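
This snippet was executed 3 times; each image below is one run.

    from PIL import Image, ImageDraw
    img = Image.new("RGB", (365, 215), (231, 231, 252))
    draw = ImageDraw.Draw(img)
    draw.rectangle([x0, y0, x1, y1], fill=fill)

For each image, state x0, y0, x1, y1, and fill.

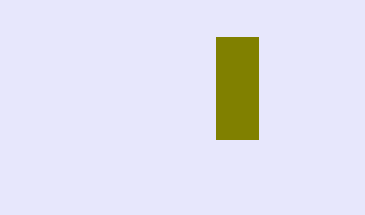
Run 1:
x0 = 216
y0 = 37
x1 = 258
y1 = 139
fill = 'olive'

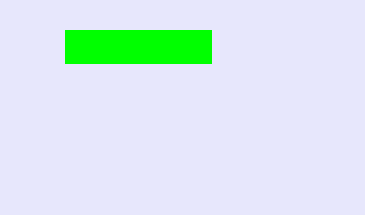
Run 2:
x0 = 65, y0 = 30, x1 = 211, y1 = 63, fill = 'lime'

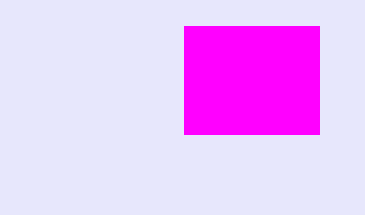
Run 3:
x0 = 184; y0 = 26; x1 = 319; y1 = 134; fill = 'magenta'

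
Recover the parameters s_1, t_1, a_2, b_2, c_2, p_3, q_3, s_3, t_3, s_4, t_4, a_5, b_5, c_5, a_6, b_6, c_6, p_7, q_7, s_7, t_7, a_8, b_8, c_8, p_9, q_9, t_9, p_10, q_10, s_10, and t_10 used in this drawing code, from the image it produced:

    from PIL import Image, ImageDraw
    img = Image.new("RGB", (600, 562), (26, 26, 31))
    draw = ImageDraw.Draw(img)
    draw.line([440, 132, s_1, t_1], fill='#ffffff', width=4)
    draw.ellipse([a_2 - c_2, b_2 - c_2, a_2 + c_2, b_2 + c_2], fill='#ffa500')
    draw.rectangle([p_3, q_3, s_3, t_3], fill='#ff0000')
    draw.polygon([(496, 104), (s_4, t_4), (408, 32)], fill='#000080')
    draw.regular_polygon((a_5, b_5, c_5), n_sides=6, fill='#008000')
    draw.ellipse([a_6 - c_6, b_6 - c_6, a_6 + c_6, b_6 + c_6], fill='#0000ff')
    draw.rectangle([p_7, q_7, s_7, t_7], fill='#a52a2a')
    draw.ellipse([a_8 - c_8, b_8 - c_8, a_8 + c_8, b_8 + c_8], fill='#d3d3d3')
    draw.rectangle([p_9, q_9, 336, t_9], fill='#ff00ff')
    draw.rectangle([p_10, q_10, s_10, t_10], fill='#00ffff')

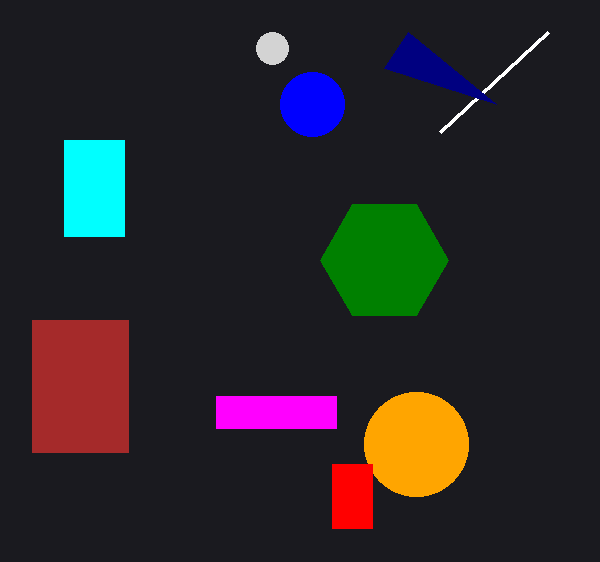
s_1 = 548, t_1 = 32, a_2 = 416, b_2 = 444, c_2 = 52, p_3 = 332, q_3 = 464, s_3 = 372, t_3 = 528, s_4 = 384, t_4 = 68, a_5 = 384, b_5 = 260, c_5 = 64, a_6 = 312, b_6 = 104, c_6 = 32, p_7 = 32, q_7 = 320, s_7 = 128, t_7 = 452, a_8 = 272, b_8 = 48, c_8 = 16, p_9 = 216, q_9 = 396, t_9 = 428, p_10 = 64, q_10 = 140, s_10 = 124, t_10 = 236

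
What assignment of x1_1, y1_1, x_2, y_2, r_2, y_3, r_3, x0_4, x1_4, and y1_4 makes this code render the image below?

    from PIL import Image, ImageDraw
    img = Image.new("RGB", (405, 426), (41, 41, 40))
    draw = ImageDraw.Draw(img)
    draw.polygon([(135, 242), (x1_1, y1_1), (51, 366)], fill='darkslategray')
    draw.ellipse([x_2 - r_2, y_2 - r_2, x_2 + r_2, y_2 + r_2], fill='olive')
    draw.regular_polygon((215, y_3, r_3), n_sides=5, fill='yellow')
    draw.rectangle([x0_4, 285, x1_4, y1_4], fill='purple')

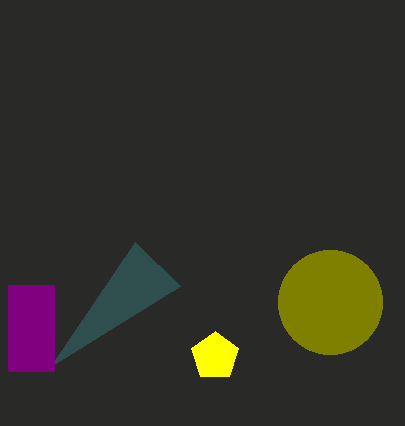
x1_1 = 180
y1_1 = 286
x_2 = 330
y_2 = 302
r_2 = 52
y_3 = 356
r_3 = 25
x0_4 = 8
x1_4 = 54
y1_4 = 371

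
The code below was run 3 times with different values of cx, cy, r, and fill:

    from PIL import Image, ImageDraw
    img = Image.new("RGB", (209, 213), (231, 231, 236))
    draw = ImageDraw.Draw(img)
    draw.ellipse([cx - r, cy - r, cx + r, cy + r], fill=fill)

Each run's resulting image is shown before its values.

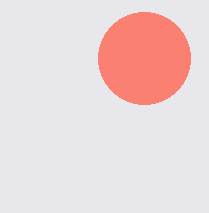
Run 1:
cx = 144
cy = 58
r = 46
fill = 'salmon'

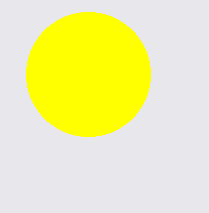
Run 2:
cx = 88
cy = 74
r = 62
fill = 'yellow'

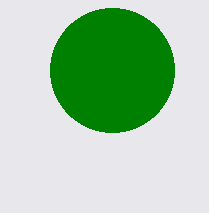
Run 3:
cx = 112
cy = 70
r = 62
fill = 'green'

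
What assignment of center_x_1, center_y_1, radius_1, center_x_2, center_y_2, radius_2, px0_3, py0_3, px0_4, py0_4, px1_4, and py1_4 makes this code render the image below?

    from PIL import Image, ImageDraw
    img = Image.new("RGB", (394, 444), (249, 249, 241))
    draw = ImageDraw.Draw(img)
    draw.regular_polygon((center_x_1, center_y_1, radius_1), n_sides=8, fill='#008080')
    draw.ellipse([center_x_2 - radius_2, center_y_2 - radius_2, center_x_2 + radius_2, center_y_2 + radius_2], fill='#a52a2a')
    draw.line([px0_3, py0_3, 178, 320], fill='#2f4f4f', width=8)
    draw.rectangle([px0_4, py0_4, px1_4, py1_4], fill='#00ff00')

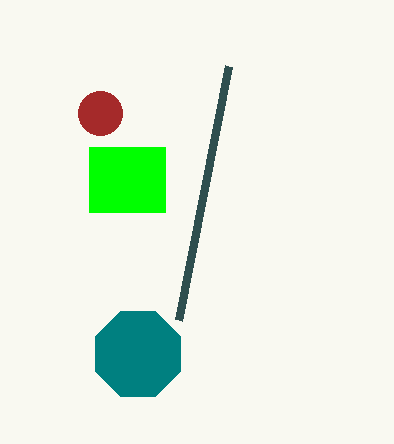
center_x_1 = 138; center_y_1 = 354; radius_1 = 46; center_x_2 = 100; center_y_2 = 113; radius_2 = 22; px0_3 = 228; py0_3 = 66; px0_4 = 89; py0_4 = 147; px1_4 = 165; py1_4 = 212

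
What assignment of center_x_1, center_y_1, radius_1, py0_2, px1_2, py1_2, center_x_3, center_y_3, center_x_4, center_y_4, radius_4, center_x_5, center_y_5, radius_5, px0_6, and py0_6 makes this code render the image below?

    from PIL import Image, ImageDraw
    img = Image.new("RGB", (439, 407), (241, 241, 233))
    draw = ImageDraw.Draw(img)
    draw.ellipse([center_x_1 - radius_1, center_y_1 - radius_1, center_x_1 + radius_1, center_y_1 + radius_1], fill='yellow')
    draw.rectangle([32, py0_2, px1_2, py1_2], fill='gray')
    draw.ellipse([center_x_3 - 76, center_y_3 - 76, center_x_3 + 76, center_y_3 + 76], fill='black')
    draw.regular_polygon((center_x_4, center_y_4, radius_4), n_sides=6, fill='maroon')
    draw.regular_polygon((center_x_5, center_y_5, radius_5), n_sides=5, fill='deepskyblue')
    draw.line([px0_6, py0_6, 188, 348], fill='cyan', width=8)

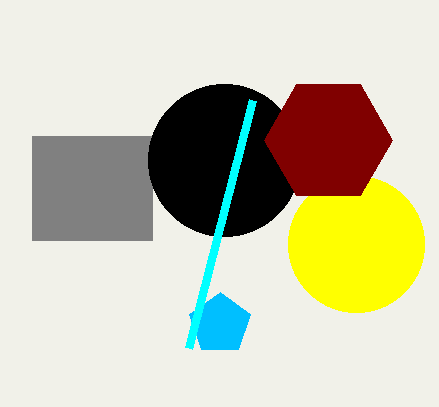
center_x_1 = 356; center_y_1 = 244; radius_1 = 68; py0_2 = 136; px1_2 = 152; py1_2 = 240; center_x_3 = 224; center_y_3 = 160; center_x_4 = 328; center_y_4 = 140; radius_4 = 64; center_x_5 = 220; center_y_5 = 324; radius_5 = 32; px0_6 = 252; py0_6 = 100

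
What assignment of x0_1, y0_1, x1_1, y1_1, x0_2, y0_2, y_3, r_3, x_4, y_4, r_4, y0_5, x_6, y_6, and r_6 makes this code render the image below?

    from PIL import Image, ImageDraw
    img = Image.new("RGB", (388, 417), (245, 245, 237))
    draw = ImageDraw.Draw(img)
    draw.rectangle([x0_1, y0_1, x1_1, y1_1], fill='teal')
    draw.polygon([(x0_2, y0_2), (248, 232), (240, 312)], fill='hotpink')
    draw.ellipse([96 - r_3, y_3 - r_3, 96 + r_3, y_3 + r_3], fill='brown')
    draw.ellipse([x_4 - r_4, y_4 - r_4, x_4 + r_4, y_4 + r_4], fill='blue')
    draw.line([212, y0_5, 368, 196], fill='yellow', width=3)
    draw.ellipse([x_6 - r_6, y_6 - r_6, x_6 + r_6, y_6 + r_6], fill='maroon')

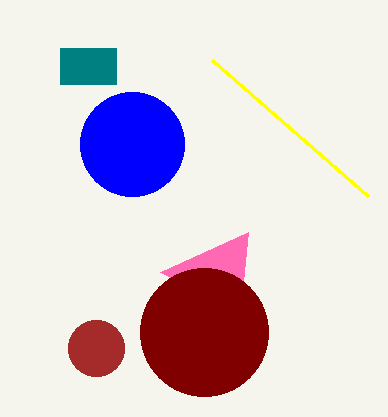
x0_1 = 60; y0_1 = 48; x1_1 = 116; y1_1 = 84; x0_2 = 160; y0_2 = 272; y_3 = 348; r_3 = 28; x_4 = 132; y_4 = 144; r_4 = 52; y0_5 = 60; x_6 = 204; y_6 = 332; r_6 = 64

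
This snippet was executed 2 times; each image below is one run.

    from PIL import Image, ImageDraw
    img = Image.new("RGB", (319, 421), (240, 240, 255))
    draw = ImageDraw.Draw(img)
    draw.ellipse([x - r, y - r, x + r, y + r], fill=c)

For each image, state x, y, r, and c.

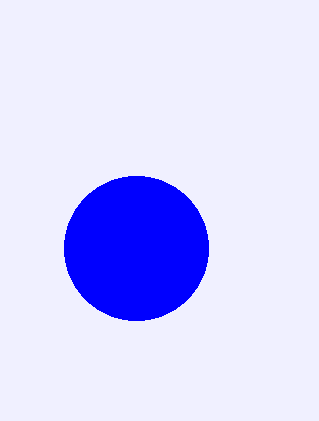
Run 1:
x = 136
y = 248
r = 72
c = 'blue'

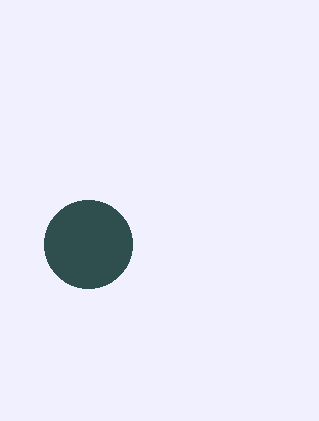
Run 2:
x = 88; y = 244; r = 44; c = 'darkslategray'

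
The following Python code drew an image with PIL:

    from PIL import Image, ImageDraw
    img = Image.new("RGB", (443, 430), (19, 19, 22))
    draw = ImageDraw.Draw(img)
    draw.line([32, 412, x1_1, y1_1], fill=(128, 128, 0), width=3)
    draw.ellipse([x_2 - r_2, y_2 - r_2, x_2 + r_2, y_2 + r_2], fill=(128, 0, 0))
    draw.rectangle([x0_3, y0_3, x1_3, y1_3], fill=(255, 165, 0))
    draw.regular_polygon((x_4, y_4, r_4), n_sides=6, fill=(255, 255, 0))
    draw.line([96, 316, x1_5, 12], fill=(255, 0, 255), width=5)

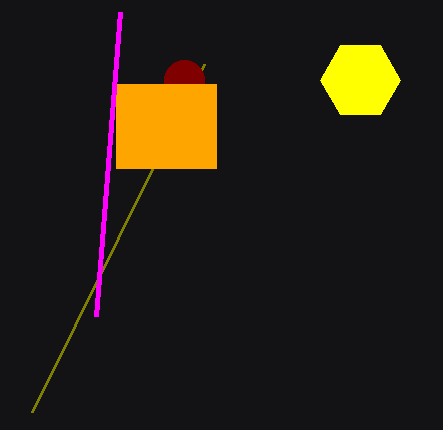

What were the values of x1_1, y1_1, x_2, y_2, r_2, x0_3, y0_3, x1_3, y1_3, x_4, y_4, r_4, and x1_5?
x1_1 = 204
y1_1 = 64
x_2 = 184
y_2 = 80
r_2 = 20
x0_3 = 116
y0_3 = 84
x1_3 = 216
y1_3 = 168
x_4 = 360
y_4 = 80
r_4 = 40
x1_5 = 120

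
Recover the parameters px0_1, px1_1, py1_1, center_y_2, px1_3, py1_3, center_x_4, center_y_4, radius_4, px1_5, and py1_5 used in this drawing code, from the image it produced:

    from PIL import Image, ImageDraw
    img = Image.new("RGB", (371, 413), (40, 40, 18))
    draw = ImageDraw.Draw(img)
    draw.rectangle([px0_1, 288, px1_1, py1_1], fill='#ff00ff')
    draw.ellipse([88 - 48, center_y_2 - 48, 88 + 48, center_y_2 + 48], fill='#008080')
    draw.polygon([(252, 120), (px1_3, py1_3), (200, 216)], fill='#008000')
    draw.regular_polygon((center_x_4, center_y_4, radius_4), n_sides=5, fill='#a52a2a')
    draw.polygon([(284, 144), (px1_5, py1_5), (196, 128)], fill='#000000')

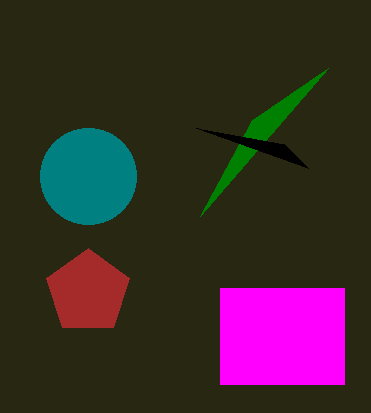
px0_1 = 220, px1_1 = 344, py1_1 = 384, center_y_2 = 176, px1_3 = 328, py1_3 = 68, center_x_4 = 88, center_y_4 = 292, radius_4 = 44, px1_5 = 308, py1_5 = 168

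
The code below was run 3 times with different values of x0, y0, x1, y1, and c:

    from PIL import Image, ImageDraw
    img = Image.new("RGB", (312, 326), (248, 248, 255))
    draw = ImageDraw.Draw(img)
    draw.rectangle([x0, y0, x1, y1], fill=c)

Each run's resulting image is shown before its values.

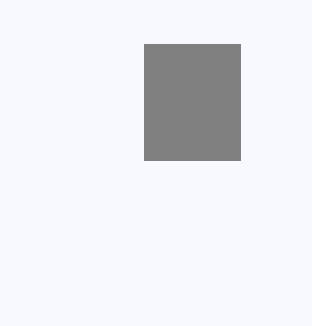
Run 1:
x0 = 144; y0 = 44; x1 = 240; y1 = 160; c = 'gray'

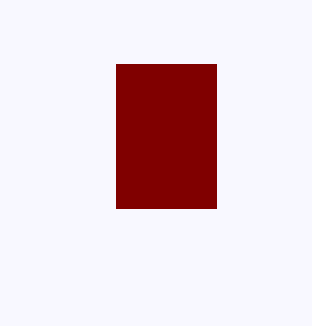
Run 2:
x0 = 116; y0 = 64; x1 = 216; y1 = 208; c = 'maroon'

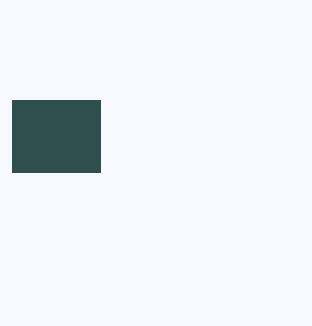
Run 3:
x0 = 12, y0 = 100, x1 = 100, y1 = 172, c = 'darkslategray'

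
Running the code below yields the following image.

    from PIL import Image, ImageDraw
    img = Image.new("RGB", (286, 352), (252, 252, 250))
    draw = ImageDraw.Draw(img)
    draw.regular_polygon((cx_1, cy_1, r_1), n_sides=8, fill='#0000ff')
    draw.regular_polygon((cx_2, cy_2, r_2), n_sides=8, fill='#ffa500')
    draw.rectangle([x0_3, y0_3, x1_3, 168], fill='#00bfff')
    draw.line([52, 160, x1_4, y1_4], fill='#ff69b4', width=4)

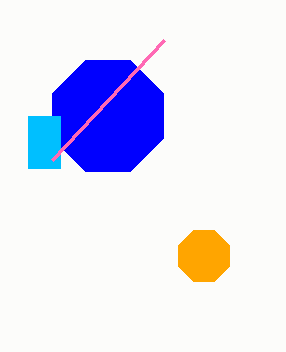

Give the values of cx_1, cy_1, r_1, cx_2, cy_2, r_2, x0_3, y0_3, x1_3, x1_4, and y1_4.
cx_1 = 108; cy_1 = 116; r_1 = 60; cx_2 = 204; cy_2 = 256; r_2 = 28; x0_3 = 28; y0_3 = 116; x1_3 = 60; x1_4 = 164; y1_4 = 40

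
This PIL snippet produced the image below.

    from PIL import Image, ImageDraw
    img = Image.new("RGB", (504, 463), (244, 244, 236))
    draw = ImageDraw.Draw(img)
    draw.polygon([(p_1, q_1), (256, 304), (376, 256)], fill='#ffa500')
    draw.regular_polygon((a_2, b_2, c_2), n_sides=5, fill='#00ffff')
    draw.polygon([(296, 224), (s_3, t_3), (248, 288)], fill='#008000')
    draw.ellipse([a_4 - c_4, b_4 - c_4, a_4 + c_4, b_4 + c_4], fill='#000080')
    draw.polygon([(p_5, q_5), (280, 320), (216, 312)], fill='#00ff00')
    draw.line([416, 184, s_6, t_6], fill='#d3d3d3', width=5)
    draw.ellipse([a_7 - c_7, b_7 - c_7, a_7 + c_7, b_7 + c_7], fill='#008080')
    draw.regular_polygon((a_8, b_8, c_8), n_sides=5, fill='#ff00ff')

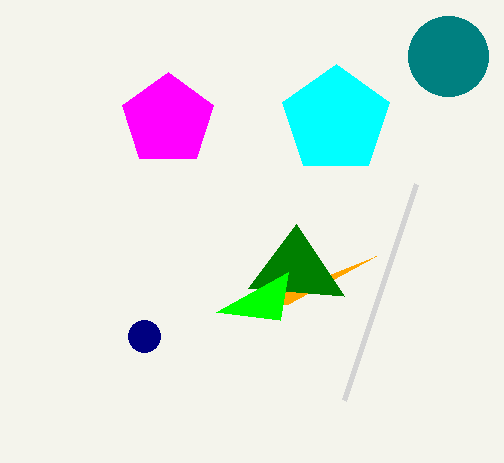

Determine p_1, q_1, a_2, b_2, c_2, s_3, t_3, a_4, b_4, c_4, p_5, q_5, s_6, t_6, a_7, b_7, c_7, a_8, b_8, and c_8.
p_1 = 288
q_1 = 304
a_2 = 336
b_2 = 120
c_2 = 56
s_3 = 344
t_3 = 296
a_4 = 144
b_4 = 336
c_4 = 16
p_5 = 288
q_5 = 272
s_6 = 344
t_6 = 400
a_7 = 448
b_7 = 56
c_7 = 40
a_8 = 168
b_8 = 120
c_8 = 48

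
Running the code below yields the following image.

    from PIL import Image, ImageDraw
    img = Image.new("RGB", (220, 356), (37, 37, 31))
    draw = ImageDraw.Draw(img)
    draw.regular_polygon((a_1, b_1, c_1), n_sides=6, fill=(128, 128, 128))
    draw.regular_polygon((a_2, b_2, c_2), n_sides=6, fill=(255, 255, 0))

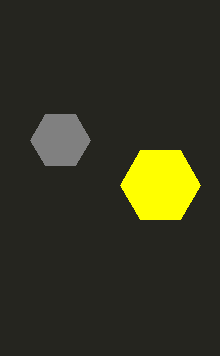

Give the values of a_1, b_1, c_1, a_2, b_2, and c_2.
a_1 = 60, b_1 = 140, c_1 = 30, a_2 = 160, b_2 = 185, c_2 = 40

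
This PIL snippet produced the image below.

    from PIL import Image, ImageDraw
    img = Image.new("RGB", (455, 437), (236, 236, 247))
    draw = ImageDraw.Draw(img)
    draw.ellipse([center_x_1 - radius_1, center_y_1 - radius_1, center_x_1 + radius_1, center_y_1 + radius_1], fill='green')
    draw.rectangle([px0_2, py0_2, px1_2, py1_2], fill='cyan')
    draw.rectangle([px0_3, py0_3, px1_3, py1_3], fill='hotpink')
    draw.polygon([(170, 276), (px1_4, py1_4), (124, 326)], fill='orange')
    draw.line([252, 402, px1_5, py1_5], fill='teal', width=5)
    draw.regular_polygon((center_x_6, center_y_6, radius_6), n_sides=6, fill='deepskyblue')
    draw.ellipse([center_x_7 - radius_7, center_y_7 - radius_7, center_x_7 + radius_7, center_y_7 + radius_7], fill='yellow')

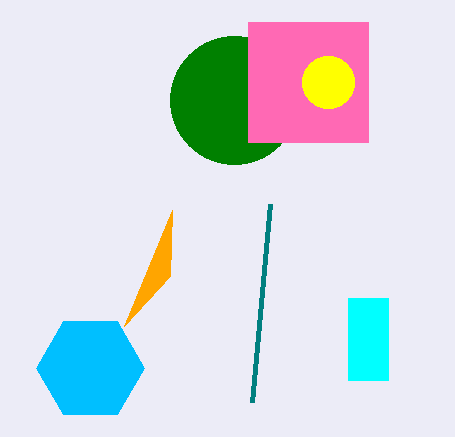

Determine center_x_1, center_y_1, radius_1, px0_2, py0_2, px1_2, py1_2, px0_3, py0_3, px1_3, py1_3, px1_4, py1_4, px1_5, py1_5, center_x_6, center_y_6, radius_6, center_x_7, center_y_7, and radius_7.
center_x_1 = 234; center_y_1 = 100; radius_1 = 64; px0_2 = 348; py0_2 = 298; px1_2 = 388; py1_2 = 380; px0_3 = 248; py0_3 = 22; px1_3 = 368; py1_3 = 142; px1_4 = 172; py1_4 = 210; px1_5 = 270; py1_5 = 204; center_x_6 = 90; center_y_6 = 368; radius_6 = 54; center_x_7 = 328; center_y_7 = 82; radius_7 = 26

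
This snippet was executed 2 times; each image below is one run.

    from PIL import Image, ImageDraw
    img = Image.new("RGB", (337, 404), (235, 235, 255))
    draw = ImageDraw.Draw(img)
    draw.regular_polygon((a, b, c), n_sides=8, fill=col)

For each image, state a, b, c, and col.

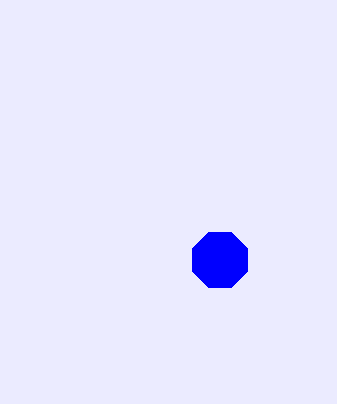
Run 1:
a = 220, b = 260, c = 30, col = 'blue'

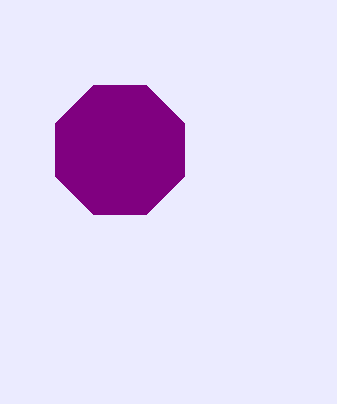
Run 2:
a = 120
b = 150
c = 70
col = 'purple'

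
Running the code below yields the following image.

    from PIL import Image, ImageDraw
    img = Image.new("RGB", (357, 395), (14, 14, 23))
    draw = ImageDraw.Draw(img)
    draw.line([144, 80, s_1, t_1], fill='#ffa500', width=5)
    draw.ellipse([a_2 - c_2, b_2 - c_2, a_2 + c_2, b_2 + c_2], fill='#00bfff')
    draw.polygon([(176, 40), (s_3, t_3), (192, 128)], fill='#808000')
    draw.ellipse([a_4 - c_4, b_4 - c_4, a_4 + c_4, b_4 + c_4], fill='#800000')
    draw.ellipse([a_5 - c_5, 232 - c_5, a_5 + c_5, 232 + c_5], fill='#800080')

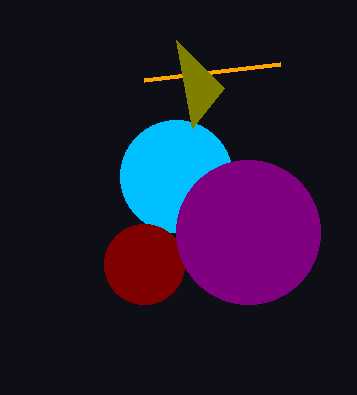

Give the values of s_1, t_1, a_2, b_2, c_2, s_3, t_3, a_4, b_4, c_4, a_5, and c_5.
s_1 = 280
t_1 = 64
a_2 = 176
b_2 = 176
c_2 = 56
s_3 = 224
t_3 = 88
a_4 = 144
b_4 = 264
c_4 = 40
a_5 = 248
c_5 = 72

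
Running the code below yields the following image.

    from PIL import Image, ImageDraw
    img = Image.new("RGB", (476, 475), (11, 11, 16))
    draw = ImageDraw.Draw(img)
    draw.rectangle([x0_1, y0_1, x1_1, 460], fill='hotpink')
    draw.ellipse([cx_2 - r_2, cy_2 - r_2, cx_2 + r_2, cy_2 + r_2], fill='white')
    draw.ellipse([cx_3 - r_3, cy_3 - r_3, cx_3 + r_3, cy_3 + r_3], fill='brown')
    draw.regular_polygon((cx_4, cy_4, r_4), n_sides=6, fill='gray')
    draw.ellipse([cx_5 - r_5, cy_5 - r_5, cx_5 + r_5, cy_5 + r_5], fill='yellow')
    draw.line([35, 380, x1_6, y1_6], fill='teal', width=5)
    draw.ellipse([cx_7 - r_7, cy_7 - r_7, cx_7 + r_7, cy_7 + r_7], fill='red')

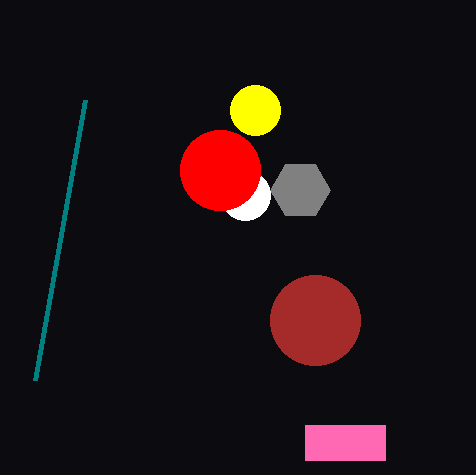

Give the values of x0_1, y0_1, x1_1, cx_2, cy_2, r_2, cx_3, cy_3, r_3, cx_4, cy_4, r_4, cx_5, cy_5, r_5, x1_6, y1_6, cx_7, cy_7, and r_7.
x0_1 = 305, y0_1 = 425, x1_1 = 385, cx_2 = 245, cy_2 = 195, r_2 = 25, cx_3 = 315, cy_3 = 320, r_3 = 45, cx_4 = 300, cy_4 = 190, r_4 = 30, cx_5 = 255, cy_5 = 110, r_5 = 25, x1_6 = 85, y1_6 = 100, cx_7 = 220, cy_7 = 170, r_7 = 40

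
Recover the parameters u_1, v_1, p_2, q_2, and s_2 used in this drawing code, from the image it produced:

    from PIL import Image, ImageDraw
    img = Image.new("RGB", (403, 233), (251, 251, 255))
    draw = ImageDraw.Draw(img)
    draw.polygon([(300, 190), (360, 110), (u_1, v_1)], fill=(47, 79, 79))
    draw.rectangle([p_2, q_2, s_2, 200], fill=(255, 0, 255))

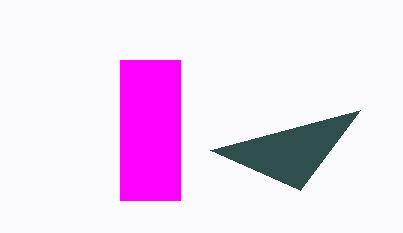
u_1 = 210; v_1 = 150; p_2 = 120; q_2 = 60; s_2 = 180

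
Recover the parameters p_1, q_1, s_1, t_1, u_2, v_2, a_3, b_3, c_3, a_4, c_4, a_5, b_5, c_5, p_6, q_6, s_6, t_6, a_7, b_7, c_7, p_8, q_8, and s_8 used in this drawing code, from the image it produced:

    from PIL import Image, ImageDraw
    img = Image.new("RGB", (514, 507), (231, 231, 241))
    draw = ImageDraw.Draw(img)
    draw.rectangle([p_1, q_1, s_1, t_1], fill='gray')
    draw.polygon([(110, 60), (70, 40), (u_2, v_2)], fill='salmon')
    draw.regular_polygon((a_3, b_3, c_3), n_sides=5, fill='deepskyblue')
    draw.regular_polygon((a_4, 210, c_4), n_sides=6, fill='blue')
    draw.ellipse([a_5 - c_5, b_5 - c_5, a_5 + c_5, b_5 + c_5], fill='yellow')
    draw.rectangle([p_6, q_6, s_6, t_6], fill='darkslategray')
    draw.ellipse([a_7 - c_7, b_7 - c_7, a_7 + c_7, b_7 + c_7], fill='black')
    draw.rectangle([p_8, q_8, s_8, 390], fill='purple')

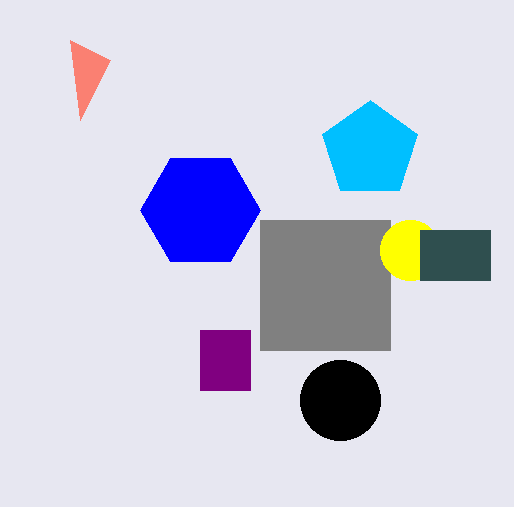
p_1 = 260, q_1 = 220, s_1 = 390, t_1 = 350, u_2 = 80, v_2 = 120, a_3 = 370, b_3 = 150, c_3 = 50, a_4 = 200, c_4 = 60, a_5 = 410, b_5 = 250, c_5 = 30, p_6 = 420, q_6 = 230, s_6 = 490, t_6 = 280, a_7 = 340, b_7 = 400, c_7 = 40, p_8 = 200, q_8 = 330, s_8 = 250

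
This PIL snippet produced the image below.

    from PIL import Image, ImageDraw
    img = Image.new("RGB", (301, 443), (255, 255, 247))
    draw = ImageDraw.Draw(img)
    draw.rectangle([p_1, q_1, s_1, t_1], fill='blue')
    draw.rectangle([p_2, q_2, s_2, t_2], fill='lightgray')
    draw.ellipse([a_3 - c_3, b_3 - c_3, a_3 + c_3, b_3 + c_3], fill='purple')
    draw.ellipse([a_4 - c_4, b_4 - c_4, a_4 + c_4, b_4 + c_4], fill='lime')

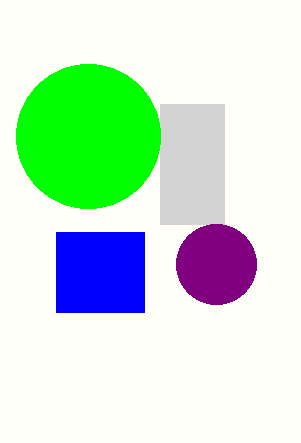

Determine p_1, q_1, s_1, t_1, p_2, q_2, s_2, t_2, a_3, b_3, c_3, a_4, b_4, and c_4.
p_1 = 56; q_1 = 232; s_1 = 144; t_1 = 312; p_2 = 160; q_2 = 104; s_2 = 224; t_2 = 224; a_3 = 216; b_3 = 264; c_3 = 40; a_4 = 88; b_4 = 136; c_4 = 72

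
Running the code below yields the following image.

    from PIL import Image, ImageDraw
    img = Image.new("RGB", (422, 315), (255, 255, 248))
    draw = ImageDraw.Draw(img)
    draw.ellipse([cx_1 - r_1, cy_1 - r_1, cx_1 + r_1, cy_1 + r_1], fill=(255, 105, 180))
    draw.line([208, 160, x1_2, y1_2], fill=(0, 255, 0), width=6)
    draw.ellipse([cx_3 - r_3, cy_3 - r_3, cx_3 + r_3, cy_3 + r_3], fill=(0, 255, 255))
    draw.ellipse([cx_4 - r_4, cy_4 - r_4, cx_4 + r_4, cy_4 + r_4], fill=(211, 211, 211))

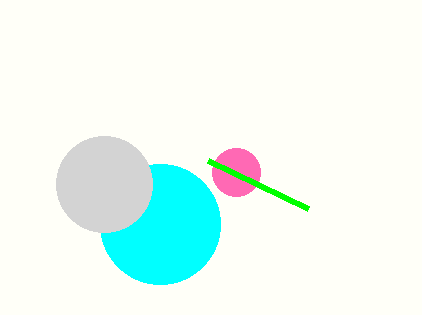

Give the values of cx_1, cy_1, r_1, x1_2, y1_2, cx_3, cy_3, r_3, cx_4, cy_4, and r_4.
cx_1 = 236, cy_1 = 172, r_1 = 24, x1_2 = 308, y1_2 = 208, cx_3 = 160, cy_3 = 224, r_3 = 60, cx_4 = 104, cy_4 = 184, r_4 = 48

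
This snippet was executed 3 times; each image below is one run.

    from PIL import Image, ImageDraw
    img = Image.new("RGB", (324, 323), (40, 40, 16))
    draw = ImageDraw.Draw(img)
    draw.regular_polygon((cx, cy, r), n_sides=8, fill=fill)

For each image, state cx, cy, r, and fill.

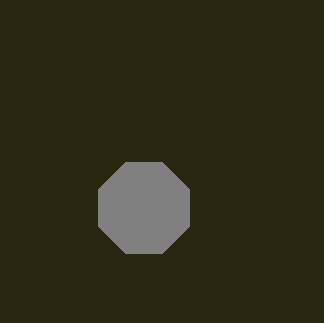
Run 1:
cx = 144, cy = 208, r = 49, fill = 'gray'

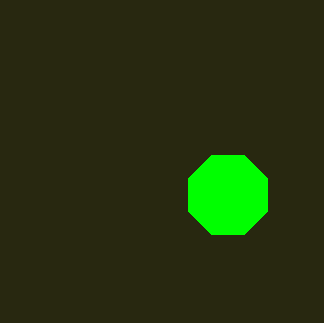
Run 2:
cx = 228, cy = 195, r = 43, fill = 'lime'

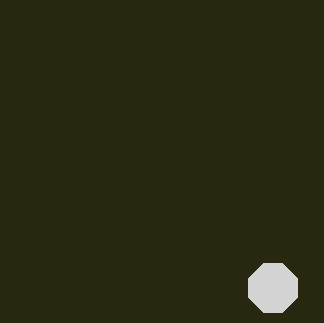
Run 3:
cx = 273
cy = 288
r = 26
fill = 'lightgray'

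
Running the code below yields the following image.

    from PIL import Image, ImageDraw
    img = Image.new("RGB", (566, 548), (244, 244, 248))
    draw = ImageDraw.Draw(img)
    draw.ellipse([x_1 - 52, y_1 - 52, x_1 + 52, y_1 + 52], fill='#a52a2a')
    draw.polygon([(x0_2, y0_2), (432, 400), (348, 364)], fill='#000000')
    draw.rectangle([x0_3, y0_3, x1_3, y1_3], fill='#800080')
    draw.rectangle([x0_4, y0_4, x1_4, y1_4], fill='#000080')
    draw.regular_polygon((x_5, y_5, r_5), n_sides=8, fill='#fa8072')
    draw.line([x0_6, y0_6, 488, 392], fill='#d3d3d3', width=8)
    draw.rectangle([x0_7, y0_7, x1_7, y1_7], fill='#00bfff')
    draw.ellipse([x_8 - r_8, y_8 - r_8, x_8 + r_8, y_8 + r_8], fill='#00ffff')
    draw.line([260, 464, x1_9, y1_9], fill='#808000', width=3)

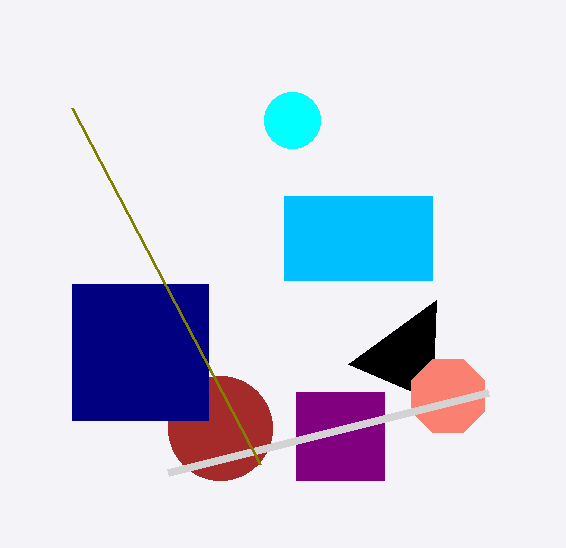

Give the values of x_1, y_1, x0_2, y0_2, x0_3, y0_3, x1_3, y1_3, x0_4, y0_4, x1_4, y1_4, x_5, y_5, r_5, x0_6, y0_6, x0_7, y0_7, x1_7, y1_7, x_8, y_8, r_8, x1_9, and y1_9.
x_1 = 220, y_1 = 428, x0_2 = 436, y0_2 = 300, x0_3 = 296, y0_3 = 392, x1_3 = 384, y1_3 = 480, x0_4 = 72, y0_4 = 284, x1_4 = 208, y1_4 = 420, x_5 = 448, y_5 = 396, r_5 = 40, x0_6 = 168, y0_6 = 472, x0_7 = 284, y0_7 = 196, x1_7 = 432, y1_7 = 280, x_8 = 292, y_8 = 120, r_8 = 28, x1_9 = 72, y1_9 = 108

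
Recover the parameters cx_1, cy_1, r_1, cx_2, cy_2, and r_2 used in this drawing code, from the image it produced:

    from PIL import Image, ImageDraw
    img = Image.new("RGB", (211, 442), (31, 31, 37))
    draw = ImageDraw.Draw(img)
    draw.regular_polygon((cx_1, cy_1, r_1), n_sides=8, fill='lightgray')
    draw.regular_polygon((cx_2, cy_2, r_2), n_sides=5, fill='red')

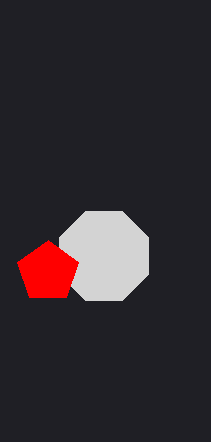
cx_1 = 104; cy_1 = 256; r_1 = 48; cx_2 = 48; cy_2 = 272; r_2 = 32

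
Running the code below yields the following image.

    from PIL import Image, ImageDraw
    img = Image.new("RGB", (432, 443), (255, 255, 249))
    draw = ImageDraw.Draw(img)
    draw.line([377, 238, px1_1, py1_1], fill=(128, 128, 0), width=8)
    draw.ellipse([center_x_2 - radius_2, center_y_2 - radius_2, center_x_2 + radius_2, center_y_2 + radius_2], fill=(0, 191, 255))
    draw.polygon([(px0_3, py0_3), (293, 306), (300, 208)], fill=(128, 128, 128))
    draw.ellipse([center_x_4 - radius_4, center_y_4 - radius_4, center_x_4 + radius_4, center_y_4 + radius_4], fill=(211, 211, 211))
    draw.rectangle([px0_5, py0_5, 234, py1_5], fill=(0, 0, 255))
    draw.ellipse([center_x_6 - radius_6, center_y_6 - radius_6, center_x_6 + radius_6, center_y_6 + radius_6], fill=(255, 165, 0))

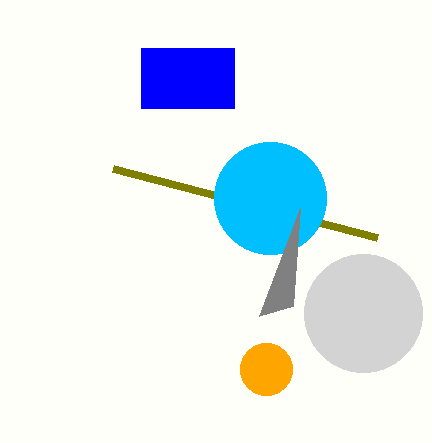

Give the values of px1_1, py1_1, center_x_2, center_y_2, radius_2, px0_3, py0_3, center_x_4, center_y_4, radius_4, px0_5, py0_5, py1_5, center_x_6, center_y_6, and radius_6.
px1_1 = 113; py1_1 = 169; center_x_2 = 270; center_y_2 = 198; radius_2 = 56; px0_3 = 259; py0_3 = 316; center_x_4 = 363; center_y_4 = 313; radius_4 = 59; px0_5 = 141; py0_5 = 48; py1_5 = 108; center_x_6 = 266; center_y_6 = 369; radius_6 = 26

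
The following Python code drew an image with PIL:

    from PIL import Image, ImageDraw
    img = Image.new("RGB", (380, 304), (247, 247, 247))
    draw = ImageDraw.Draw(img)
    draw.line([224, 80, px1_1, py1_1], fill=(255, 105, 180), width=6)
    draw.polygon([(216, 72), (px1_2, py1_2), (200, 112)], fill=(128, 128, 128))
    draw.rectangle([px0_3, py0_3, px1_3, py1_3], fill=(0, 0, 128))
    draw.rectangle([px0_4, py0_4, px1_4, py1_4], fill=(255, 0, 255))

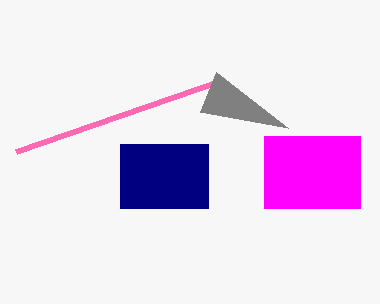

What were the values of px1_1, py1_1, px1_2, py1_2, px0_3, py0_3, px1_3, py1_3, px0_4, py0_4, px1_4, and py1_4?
px1_1 = 16; py1_1 = 152; px1_2 = 288; py1_2 = 128; px0_3 = 120; py0_3 = 144; px1_3 = 208; py1_3 = 208; px0_4 = 264; py0_4 = 136; px1_4 = 360; py1_4 = 208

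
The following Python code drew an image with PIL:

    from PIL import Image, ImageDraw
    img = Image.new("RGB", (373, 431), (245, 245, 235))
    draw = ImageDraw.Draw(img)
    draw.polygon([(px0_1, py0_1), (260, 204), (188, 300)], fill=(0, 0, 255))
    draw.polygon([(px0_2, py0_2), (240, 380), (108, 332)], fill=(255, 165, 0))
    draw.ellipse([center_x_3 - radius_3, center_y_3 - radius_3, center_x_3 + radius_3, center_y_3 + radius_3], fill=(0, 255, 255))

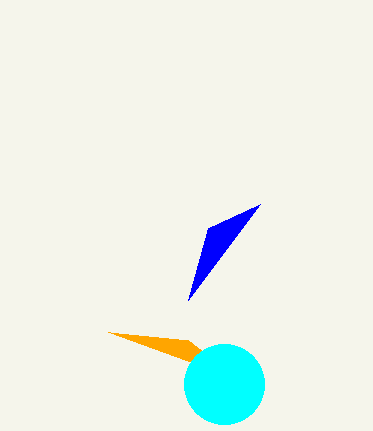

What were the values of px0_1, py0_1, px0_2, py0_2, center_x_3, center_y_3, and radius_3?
px0_1 = 208; py0_1 = 228; px0_2 = 188; py0_2 = 340; center_x_3 = 224; center_y_3 = 384; radius_3 = 40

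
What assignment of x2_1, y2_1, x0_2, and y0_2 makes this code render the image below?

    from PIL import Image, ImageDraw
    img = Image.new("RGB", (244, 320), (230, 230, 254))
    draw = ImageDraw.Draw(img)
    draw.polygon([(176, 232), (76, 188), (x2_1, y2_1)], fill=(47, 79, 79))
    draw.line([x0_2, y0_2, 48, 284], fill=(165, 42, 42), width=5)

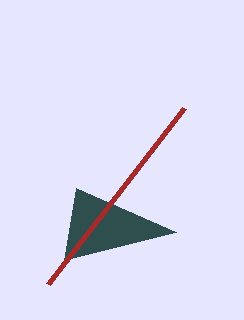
x2_1 = 64, y2_1 = 260, x0_2 = 184, y0_2 = 108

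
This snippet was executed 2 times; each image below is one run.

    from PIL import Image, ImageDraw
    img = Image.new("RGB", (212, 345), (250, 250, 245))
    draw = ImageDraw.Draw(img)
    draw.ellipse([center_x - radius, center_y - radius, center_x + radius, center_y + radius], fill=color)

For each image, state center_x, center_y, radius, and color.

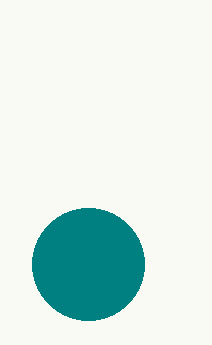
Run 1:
center_x = 88, center_y = 264, radius = 56, color = 'teal'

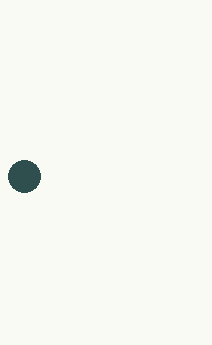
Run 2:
center_x = 24, center_y = 176, radius = 16, color = 'darkslategray'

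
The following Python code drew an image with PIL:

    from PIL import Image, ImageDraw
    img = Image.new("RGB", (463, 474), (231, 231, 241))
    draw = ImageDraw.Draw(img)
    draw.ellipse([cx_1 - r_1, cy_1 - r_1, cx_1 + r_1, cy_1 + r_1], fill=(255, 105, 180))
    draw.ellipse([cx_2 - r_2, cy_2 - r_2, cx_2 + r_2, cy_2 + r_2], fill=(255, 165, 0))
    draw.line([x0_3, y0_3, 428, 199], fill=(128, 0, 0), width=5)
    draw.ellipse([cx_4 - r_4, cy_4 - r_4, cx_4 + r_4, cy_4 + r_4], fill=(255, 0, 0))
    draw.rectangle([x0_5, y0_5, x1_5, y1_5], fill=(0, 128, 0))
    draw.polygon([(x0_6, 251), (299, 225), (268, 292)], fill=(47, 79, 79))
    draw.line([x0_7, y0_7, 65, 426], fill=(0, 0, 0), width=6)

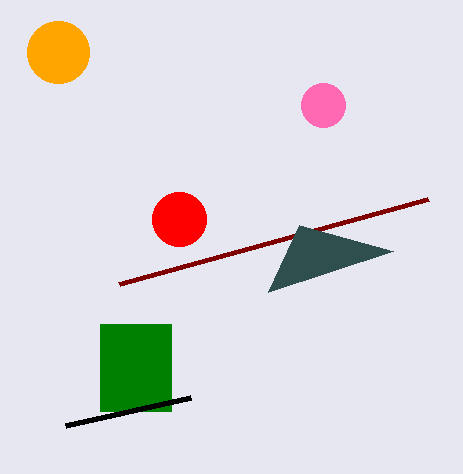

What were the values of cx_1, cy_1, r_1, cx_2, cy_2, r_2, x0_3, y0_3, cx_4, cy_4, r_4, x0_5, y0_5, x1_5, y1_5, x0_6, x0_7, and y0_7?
cx_1 = 323
cy_1 = 105
r_1 = 22
cx_2 = 58
cy_2 = 52
r_2 = 31
x0_3 = 119
y0_3 = 284
cx_4 = 179
cy_4 = 219
r_4 = 27
x0_5 = 100
y0_5 = 324
x1_5 = 171
y1_5 = 411
x0_6 = 393
x0_7 = 190
y0_7 = 398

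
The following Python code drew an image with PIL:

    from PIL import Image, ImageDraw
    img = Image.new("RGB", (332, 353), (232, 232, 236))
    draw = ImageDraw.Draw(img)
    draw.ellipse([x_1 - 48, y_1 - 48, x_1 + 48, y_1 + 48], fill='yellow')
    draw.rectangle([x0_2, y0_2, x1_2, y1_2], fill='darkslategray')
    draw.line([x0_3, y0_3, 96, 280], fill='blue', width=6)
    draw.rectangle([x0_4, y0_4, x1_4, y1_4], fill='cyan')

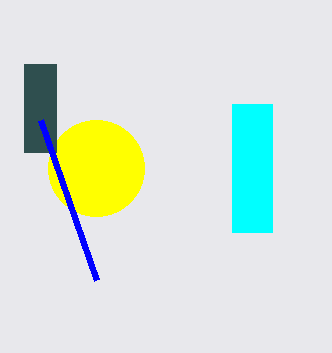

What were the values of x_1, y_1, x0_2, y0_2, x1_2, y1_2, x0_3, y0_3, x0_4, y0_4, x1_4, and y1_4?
x_1 = 96; y_1 = 168; x0_2 = 24; y0_2 = 64; x1_2 = 56; y1_2 = 152; x0_3 = 40; y0_3 = 120; x0_4 = 232; y0_4 = 104; x1_4 = 272; y1_4 = 232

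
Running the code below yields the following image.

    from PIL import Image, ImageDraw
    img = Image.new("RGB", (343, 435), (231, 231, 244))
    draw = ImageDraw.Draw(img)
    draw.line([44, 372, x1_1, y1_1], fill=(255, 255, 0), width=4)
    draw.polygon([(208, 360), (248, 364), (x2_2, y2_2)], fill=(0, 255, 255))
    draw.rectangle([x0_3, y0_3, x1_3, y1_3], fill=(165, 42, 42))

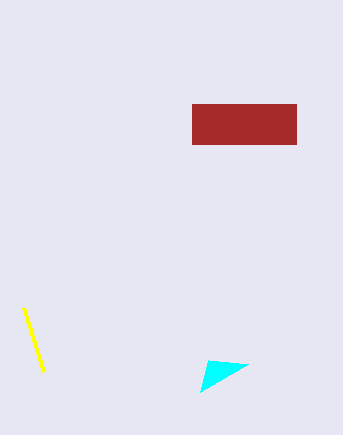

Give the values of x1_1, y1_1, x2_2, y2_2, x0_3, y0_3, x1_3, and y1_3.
x1_1 = 24, y1_1 = 308, x2_2 = 200, y2_2 = 392, x0_3 = 192, y0_3 = 104, x1_3 = 296, y1_3 = 144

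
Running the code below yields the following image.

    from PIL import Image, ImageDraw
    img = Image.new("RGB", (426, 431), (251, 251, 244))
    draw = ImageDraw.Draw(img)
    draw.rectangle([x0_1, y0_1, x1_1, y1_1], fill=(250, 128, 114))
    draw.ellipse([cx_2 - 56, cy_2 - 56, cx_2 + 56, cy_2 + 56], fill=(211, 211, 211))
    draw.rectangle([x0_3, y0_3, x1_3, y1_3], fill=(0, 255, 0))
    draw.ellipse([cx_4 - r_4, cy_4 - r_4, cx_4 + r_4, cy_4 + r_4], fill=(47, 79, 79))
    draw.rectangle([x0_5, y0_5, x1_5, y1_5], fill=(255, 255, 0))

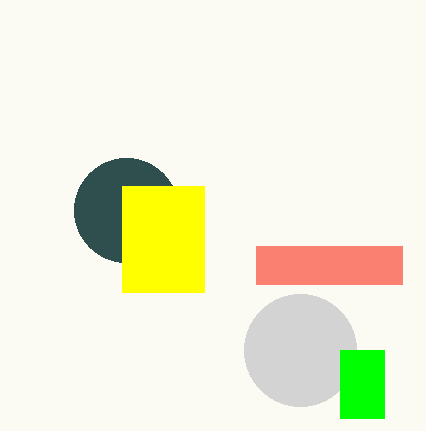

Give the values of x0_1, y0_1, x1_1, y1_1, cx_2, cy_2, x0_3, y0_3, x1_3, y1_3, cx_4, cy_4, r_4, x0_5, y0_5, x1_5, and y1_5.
x0_1 = 256
y0_1 = 246
x1_1 = 402
y1_1 = 284
cx_2 = 300
cy_2 = 350
x0_3 = 340
y0_3 = 350
x1_3 = 384
y1_3 = 418
cx_4 = 126
cy_4 = 210
r_4 = 52
x0_5 = 122
y0_5 = 186
x1_5 = 204
y1_5 = 292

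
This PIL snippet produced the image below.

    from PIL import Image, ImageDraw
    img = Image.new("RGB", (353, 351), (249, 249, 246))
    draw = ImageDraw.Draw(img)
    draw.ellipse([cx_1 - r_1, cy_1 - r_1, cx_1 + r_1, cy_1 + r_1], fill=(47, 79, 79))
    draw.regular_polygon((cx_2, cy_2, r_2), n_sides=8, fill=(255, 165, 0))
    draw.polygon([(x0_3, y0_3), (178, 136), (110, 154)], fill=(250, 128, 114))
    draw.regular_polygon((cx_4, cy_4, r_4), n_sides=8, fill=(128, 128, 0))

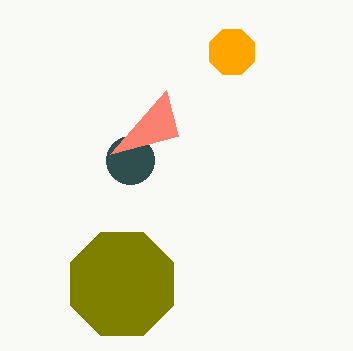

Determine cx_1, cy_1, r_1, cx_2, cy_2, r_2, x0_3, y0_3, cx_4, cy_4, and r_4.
cx_1 = 130, cy_1 = 160, r_1 = 24, cx_2 = 232, cy_2 = 52, r_2 = 24, x0_3 = 166, y0_3 = 90, cx_4 = 122, cy_4 = 284, r_4 = 56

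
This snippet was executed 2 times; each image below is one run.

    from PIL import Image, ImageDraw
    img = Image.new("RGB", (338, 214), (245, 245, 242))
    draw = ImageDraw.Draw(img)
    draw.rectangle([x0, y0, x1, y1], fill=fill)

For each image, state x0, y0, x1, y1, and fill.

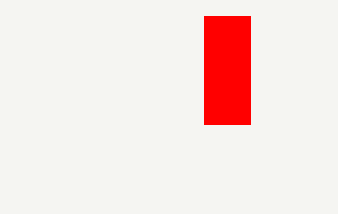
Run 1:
x0 = 204, y0 = 16, x1 = 250, y1 = 124, fill = 'red'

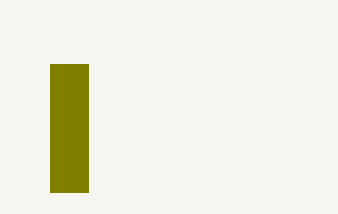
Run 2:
x0 = 50
y0 = 64
x1 = 88
y1 = 192
fill = 'olive'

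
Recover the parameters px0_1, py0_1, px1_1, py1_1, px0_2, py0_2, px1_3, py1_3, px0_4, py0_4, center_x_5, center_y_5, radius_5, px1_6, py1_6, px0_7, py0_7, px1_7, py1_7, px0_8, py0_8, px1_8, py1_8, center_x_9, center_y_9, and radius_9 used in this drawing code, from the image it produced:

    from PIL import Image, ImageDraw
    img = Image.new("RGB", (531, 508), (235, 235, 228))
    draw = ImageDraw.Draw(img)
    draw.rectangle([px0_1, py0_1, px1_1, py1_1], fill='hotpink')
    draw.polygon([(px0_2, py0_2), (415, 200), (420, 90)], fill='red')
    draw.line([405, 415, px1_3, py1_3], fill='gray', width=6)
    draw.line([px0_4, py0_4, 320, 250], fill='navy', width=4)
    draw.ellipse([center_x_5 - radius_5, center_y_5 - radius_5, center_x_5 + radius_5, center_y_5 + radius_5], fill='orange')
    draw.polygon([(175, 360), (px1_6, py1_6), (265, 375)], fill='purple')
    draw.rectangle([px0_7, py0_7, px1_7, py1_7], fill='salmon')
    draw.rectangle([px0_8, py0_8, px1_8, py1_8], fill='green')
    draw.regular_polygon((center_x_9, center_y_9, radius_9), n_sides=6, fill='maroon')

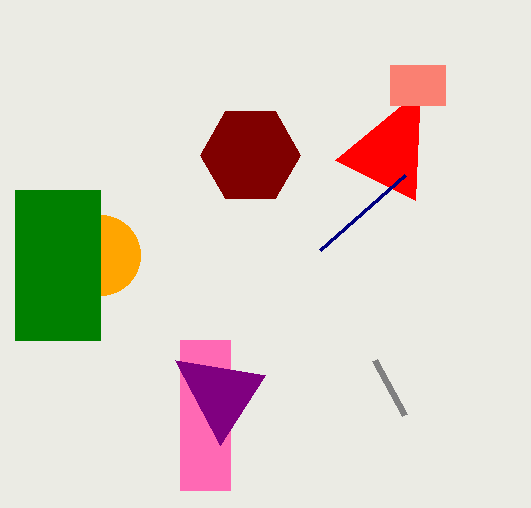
px0_1 = 180, py0_1 = 340, px1_1 = 230, py1_1 = 490, px0_2 = 335, py0_2 = 160, px1_3 = 375, py1_3 = 360, px0_4 = 405, py0_4 = 175, center_x_5 = 100, center_y_5 = 255, radius_5 = 40, px1_6 = 220, py1_6 = 445, px0_7 = 390, py0_7 = 65, px1_7 = 445, py1_7 = 105, px0_8 = 15, py0_8 = 190, px1_8 = 100, py1_8 = 340, center_x_9 = 250, center_y_9 = 155, radius_9 = 50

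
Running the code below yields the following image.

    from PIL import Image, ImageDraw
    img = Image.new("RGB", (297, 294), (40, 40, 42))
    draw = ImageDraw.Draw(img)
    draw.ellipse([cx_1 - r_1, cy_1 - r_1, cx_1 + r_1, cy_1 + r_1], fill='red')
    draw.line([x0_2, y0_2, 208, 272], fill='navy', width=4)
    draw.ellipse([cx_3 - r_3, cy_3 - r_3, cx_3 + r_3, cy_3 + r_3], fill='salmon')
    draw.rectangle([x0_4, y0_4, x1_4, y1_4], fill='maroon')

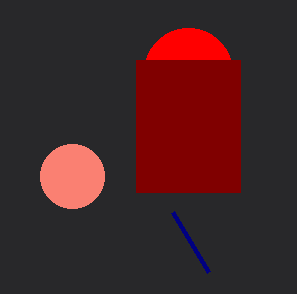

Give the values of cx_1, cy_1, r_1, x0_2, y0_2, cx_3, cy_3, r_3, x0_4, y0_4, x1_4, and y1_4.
cx_1 = 188; cy_1 = 72; r_1 = 44; x0_2 = 172; y0_2 = 212; cx_3 = 72; cy_3 = 176; r_3 = 32; x0_4 = 136; y0_4 = 60; x1_4 = 240; y1_4 = 192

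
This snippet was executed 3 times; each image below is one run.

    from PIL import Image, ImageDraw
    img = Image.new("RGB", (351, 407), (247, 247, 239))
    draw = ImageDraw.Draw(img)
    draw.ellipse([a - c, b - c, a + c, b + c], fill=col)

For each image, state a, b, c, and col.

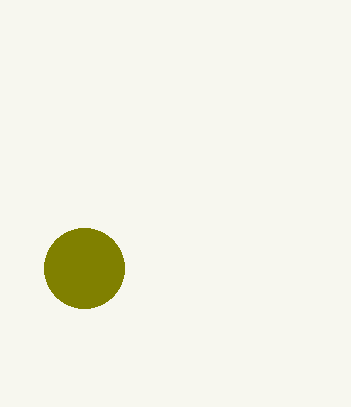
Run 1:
a = 84, b = 268, c = 40, col = 'olive'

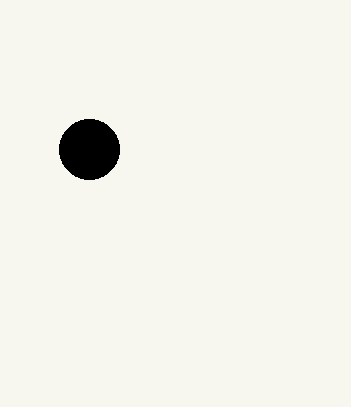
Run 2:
a = 89, b = 149, c = 30, col = 'black'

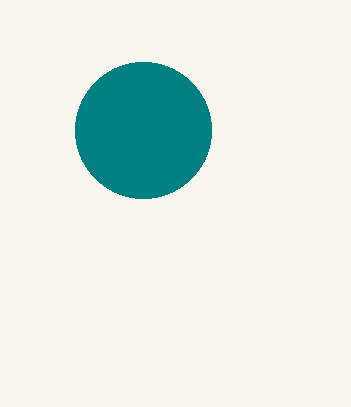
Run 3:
a = 143
b = 130
c = 68
col = 'teal'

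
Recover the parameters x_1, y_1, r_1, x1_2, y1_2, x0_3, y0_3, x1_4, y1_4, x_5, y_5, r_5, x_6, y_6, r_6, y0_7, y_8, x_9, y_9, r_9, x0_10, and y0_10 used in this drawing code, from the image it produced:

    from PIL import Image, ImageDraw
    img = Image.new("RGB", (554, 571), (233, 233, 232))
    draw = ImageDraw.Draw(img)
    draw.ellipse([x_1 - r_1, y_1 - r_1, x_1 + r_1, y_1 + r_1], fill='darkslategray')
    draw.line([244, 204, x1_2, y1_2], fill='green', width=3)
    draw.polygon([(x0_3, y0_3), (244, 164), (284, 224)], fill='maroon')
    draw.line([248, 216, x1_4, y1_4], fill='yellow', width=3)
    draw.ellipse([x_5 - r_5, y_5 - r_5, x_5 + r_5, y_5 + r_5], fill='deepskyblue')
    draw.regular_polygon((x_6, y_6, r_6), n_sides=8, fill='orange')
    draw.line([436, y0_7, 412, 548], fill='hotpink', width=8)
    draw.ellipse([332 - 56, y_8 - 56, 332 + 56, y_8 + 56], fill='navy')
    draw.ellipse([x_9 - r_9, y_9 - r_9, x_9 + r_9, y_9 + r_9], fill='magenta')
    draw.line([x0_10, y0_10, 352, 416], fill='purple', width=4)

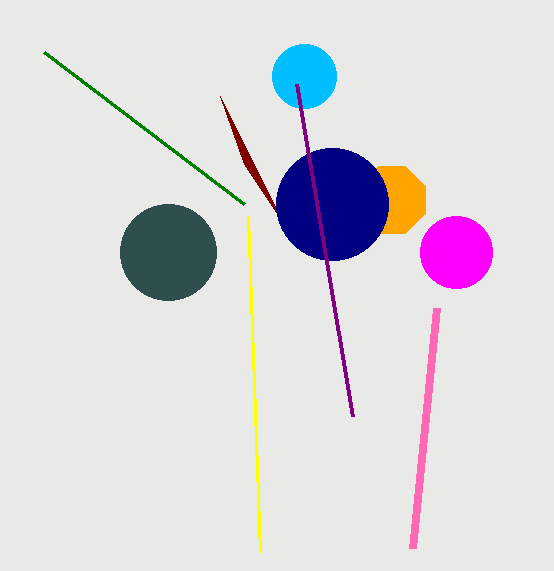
x_1 = 168; y_1 = 252; r_1 = 48; x1_2 = 44; y1_2 = 52; x0_3 = 220; y0_3 = 96; x1_4 = 260; y1_4 = 552; x_5 = 304; y_5 = 76; r_5 = 32; x_6 = 392; y_6 = 200; r_6 = 36; y0_7 = 308; y_8 = 204; x_9 = 456; y_9 = 252; r_9 = 36; x0_10 = 296; y0_10 = 84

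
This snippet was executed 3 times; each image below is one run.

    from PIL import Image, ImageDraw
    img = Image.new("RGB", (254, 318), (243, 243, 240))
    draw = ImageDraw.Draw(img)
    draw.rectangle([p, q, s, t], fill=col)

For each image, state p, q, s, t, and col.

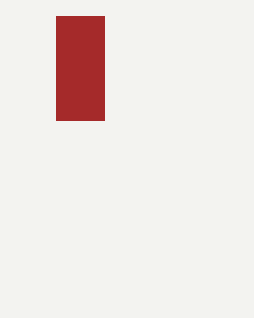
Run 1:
p = 56
q = 16
s = 104
t = 120
col = 'brown'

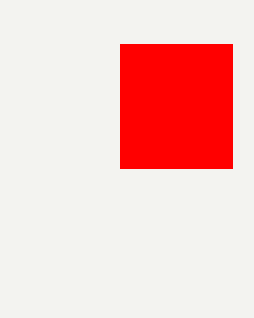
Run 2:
p = 120
q = 44
s = 232
t = 168
col = 'red'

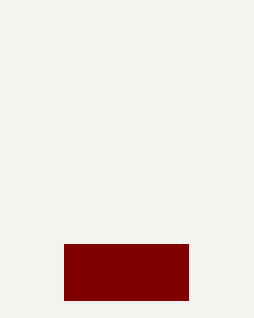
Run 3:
p = 64; q = 244; s = 188; t = 300; col = 'maroon'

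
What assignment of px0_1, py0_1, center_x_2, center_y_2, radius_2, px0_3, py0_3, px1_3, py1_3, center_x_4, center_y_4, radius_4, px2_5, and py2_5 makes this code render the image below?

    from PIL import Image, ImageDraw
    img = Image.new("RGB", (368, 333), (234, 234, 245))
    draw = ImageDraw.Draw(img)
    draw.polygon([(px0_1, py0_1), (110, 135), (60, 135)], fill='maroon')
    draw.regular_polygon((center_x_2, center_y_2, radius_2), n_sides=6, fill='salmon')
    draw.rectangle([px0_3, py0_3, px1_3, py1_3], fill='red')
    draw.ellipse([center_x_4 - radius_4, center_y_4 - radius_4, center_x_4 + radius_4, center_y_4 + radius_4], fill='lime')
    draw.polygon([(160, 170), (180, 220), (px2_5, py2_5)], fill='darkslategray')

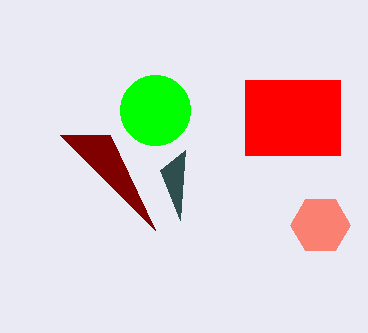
px0_1 = 155; py0_1 = 230; center_x_2 = 320; center_y_2 = 225; radius_2 = 30; px0_3 = 245; py0_3 = 80; px1_3 = 340; py1_3 = 155; center_x_4 = 155; center_y_4 = 110; radius_4 = 35; px2_5 = 185; py2_5 = 150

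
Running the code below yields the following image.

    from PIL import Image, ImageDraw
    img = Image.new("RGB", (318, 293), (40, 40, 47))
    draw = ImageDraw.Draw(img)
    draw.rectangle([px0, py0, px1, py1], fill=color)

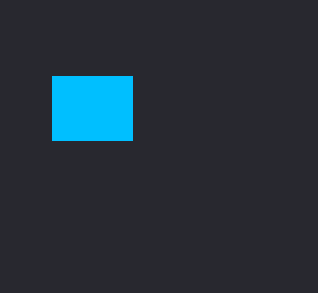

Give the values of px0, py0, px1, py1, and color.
px0 = 52; py0 = 76; px1 = 132; py1 = 140; color = 'deepskyblue'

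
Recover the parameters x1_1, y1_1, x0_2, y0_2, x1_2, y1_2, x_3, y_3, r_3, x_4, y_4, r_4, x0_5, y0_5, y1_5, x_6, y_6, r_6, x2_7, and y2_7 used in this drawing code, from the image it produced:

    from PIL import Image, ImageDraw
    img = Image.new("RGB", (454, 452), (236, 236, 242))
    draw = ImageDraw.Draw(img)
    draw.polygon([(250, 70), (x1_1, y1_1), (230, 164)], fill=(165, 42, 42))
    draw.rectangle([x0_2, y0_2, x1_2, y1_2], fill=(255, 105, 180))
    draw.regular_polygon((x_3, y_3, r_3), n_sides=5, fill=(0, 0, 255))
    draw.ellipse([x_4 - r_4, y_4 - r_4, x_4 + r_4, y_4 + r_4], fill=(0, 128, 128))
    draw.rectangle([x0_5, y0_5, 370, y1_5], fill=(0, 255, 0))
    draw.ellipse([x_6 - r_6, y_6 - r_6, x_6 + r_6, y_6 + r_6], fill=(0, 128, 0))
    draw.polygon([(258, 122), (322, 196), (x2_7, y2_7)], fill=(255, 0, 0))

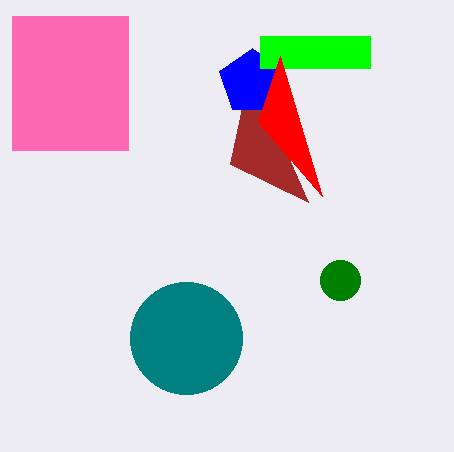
x1_1 = 308
y1_1 = 202
x0_2 = 12
y0_2 = 16
x1_2 = 128
y1_2 = 150
x_3 = 252
y_3 = 82
r_3 = 34
x_4 = 186
y_4 = 338
r_4 = 56
x0_5 = 260
y0_5 = 36
y1_5 = 68
x_6 = 340
y_6 = 280
r_6 = 20
x2_7 = 280
y2_7 = 56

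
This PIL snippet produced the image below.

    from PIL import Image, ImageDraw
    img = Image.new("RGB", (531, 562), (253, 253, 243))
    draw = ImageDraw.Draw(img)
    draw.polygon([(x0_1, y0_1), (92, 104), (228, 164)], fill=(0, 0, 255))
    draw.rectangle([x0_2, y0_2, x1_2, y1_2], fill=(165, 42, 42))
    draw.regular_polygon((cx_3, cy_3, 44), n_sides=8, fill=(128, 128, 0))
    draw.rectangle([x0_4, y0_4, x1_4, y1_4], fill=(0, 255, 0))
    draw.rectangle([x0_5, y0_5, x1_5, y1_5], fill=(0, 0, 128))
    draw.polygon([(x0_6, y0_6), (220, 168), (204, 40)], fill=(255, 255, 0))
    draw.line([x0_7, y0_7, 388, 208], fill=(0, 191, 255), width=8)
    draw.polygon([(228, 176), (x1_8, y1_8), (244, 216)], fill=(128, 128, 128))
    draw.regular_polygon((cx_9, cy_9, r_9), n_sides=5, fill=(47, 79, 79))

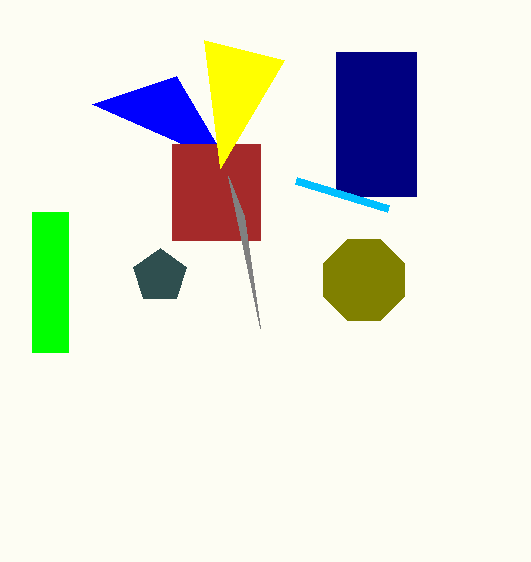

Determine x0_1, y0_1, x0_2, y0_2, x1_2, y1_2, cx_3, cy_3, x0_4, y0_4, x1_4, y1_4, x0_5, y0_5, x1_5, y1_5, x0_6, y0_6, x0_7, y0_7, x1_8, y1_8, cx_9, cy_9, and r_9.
x0_1 = 176
y0_1 = 76
x0_2 = 172
y0_2 = 144
x1_2 = 260
y1_2 = 240
cx_3 = 364
cy_3 = 280
x0_4 = 32
y0_4 = 212
x1_4 = 68
y1_4 = 352
x0_5 = 336
y0_5 = 52
x1_5 = 416
y1_5 = 196
x0_6 = 284
y0_6 = 60
x0_7 = 296
y0_7 = 180
x1_8 = 260
y1_8 = 328
cx_9 = 160
cy_9 = 276
r_9 = 28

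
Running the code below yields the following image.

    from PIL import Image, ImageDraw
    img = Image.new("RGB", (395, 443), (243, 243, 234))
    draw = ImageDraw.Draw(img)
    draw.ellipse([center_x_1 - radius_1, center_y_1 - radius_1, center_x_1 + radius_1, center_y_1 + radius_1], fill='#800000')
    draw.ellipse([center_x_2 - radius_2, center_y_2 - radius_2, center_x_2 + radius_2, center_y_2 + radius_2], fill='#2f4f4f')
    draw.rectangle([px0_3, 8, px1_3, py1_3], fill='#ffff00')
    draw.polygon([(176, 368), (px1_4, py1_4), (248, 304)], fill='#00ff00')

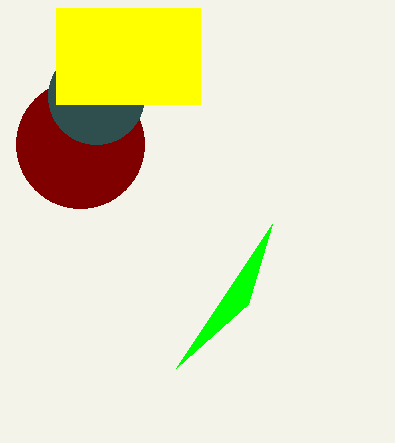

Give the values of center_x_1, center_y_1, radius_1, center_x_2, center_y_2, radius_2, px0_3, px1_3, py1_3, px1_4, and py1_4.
center_x_1 = 80; center_y_1 = 144; radius_1 = 64; center_x_2 = 96; center_y_2 = 96; radius_2 = 48; px0_3 = 56; px1_3 = 200; py1_3 = 104; px1_4 = 272; py1_4 = 224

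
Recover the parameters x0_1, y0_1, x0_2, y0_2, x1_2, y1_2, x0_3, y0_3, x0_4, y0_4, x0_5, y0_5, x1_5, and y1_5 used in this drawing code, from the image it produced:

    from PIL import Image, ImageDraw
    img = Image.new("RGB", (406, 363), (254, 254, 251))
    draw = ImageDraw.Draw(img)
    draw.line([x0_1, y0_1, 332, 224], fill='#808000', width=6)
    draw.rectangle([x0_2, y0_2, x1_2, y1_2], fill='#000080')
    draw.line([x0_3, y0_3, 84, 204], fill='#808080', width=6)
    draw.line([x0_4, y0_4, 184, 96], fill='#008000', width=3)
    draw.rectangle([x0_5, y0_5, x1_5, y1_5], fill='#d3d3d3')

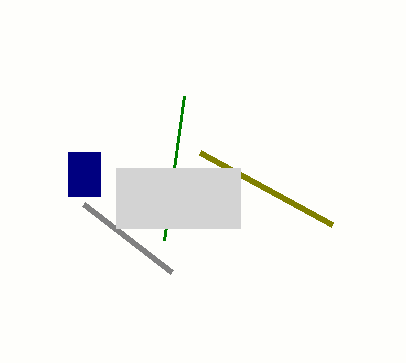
x0_1 = 200; y0_1 = 152; x0_2 = 68; y0_2 = 152; x1_2 = 100; y1_2 = 196; x0_3 = 172; y0_3 = 272; x0_4 = 164; y0_4 = 240; x0_5 = 116; y0_5 = 168; x1_5 = 240; y1_5 = 228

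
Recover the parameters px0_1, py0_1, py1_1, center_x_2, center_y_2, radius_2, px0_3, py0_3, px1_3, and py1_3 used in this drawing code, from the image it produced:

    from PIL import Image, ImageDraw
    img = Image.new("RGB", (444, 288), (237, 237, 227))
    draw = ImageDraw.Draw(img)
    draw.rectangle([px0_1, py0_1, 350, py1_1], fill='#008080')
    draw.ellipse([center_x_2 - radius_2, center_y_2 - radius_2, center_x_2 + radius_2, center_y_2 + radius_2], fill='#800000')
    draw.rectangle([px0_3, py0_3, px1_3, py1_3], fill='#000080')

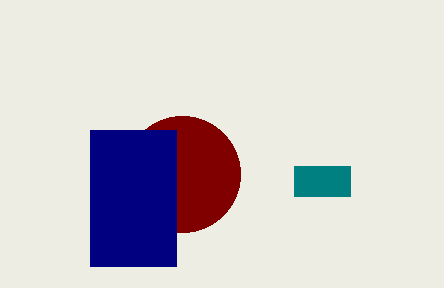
px0_1 = 294; py0_1 = 166; py1_1 = 196; center_x_2 = 182; center_y_2 = 174; radius_2 = 58; px0_3 = 90; py0_3 = 130; px1_3 = 176; py1_3 = 266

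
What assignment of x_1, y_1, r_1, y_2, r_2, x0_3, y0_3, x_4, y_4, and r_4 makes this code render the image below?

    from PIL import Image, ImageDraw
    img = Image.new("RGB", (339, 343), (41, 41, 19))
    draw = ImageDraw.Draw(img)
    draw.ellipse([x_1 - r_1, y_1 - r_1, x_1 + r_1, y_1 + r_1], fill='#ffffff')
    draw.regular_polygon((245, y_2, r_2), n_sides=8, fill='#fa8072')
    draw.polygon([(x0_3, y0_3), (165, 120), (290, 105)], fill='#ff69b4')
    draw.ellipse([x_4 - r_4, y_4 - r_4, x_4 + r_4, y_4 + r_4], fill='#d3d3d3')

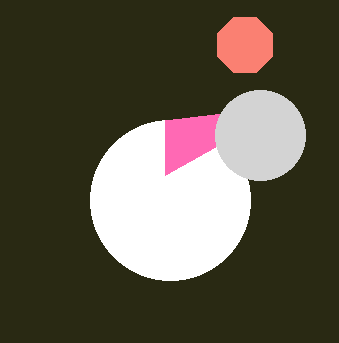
x_1 = 170, y_1 = 200, r_1 = 80, y_2 = 45, r_2 = 30, x0_3 = 165, y0_3 = 175, x_4 = 260, y_4 = 135, r_4 = 45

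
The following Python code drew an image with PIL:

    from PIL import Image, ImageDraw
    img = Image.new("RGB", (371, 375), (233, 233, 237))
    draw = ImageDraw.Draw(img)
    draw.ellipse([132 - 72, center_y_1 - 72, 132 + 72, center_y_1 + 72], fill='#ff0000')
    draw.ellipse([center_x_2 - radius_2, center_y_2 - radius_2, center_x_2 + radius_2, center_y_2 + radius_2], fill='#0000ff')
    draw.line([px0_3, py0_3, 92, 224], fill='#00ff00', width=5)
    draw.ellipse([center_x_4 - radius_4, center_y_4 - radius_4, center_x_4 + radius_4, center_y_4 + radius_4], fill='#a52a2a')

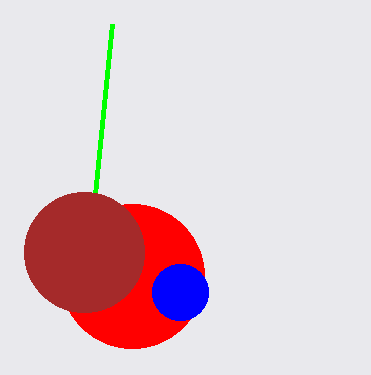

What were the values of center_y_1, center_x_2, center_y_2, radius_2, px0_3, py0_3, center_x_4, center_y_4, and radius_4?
center_y_1 = 276
center_x_2 = 180
center_y_2 = 292
radius_2 = 28
px0_3 = 112
py0_3 = 24
center_x_4 = 84
center_y_4 = 252
radius_4 = 60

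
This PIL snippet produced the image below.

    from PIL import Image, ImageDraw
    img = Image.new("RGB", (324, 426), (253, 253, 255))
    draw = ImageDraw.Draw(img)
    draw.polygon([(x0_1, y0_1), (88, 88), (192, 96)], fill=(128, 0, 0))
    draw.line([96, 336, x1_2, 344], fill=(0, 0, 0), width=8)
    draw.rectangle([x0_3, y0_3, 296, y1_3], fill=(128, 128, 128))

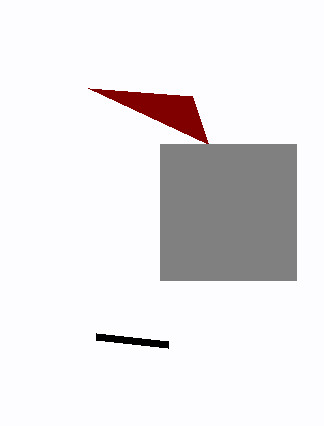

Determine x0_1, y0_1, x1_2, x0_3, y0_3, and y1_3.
x0_1 = 208; y0_1 = 144; x1_2 = 168; x0_3 = 160; y0_3 = 144; y1_3 = 280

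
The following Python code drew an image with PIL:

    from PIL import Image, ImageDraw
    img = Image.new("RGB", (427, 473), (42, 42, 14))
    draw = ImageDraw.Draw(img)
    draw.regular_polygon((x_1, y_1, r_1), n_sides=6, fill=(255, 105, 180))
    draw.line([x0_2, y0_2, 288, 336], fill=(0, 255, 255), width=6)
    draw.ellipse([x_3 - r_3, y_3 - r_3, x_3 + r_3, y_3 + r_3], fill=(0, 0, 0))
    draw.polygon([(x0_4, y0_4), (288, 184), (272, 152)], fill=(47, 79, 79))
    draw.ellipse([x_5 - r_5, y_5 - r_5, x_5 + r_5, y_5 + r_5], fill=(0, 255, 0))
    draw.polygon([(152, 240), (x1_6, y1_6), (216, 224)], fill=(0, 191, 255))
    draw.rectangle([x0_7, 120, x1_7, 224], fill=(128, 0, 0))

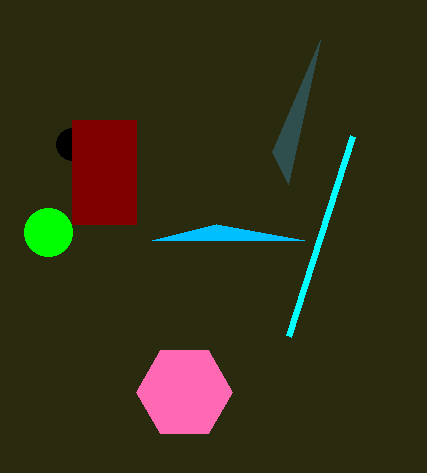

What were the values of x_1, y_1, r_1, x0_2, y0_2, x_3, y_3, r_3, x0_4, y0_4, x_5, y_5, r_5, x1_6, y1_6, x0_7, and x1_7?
x_1 = 184, y_1 = 392, r_1 = 48, x0_2 = 352, y0_2 = 136, x_3 = 72, y_3 = 144, r_3 = 16, x0_4 = 320, y0_4 = 40, x_5 = 48, y_5 = 232, r_5 = 24, x1_6 = 304, y1_6 = 240, x0_7 = 72, x1_7 = 136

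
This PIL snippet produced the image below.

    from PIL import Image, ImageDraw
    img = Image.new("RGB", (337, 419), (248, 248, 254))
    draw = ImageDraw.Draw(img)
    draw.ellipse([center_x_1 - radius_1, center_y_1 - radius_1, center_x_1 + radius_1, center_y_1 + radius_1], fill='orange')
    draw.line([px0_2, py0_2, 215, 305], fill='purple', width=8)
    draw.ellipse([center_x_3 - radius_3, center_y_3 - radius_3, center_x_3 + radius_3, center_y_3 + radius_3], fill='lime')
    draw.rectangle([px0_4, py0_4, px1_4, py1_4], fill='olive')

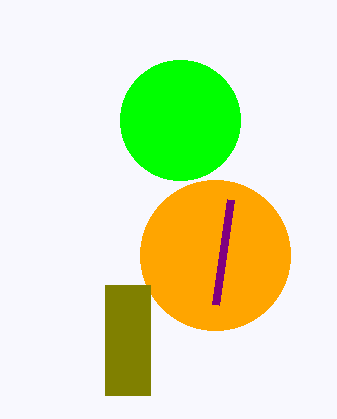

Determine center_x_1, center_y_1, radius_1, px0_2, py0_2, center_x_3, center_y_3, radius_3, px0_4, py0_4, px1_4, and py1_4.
center_x_1 = 215; center_y_1 = 255; radius_1 = 75; px0_2 = 230; py0_2 = 200; center_x_3 = 180; center_y_3 = 120; radius_3 = 60; px0_4 = 105; py0_4 = 285; px1_4 = 150; py1_4 = 395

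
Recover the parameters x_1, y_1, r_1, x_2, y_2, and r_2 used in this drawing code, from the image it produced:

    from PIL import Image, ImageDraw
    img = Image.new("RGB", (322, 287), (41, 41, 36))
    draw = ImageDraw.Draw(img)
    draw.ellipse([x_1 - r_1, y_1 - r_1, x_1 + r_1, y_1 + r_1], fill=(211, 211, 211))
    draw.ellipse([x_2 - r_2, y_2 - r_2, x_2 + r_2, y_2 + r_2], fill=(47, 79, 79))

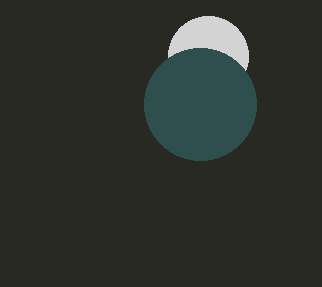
x_1 = 208; y_1 = 56; r_1 = 40; x_2 = 200; y_2 = 104; r_2 = 56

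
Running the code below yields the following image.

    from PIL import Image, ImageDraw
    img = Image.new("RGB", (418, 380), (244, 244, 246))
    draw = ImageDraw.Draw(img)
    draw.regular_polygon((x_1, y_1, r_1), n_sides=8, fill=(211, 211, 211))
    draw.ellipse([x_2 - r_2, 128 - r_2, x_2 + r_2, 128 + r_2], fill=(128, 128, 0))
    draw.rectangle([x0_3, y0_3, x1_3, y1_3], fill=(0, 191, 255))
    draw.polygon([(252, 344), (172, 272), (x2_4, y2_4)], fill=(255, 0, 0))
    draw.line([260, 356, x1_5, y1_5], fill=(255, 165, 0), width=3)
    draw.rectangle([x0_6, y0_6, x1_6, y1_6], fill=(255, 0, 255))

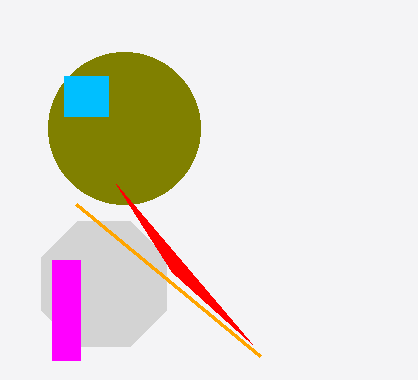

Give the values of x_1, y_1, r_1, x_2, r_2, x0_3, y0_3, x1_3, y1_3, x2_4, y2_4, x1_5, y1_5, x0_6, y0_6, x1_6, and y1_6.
x_1 = 104; y_1 = 284; r_1 = 68; x_2 = 124; r_2 = 76; x0_3 = 64; y0_3 = 76; x1_3 = 108; y1_3 = 116; x2_4 = 116; y2_4 = 184; x1_5 = 76; y1_5 = 204; x0_6 = 52; y0_6 = 260; x1_6 = 80; y1_6 = 360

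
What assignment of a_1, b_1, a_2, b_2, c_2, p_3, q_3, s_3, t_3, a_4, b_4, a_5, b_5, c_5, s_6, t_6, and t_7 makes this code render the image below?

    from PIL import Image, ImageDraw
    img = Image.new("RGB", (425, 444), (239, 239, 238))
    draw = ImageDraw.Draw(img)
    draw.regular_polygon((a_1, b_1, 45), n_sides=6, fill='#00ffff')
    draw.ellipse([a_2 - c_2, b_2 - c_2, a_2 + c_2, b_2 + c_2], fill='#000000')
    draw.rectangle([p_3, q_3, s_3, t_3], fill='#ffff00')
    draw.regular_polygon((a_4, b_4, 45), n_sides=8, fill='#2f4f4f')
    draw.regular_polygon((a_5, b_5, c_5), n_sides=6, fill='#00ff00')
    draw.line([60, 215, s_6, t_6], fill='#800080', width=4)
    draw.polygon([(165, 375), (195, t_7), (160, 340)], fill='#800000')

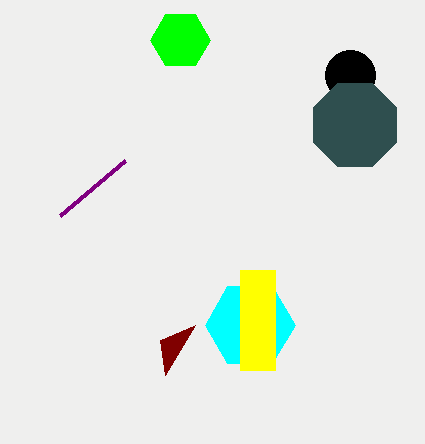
a_1 = 250
b_1 = 325
a_2 = 350
b_2 = 75
c_2 = 25
p_3 = 240
q_3 = 270
s_3 = 275
t_3 = 370
a_4 = 355
b_4 = 125
a_5 = 180
b_5 = 40
c_5 = 30
s_6 = 125
t_6 = 160
t_7 = 325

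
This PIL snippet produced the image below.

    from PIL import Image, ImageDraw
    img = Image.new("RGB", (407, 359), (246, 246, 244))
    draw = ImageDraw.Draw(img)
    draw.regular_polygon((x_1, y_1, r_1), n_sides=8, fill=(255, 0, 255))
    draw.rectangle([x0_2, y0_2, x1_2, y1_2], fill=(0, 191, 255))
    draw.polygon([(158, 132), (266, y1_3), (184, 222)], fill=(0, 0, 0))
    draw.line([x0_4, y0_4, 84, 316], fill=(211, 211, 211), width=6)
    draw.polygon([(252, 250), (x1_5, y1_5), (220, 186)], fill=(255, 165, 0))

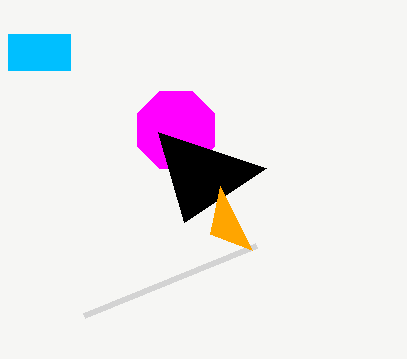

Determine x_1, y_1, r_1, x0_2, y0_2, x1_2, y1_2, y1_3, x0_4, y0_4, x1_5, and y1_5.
x_1 = 176, y_1 = 130, r_1 = 42, x0_2 = 8, y0_2 = 34, x1_2 = 70, y1_2 = 70, y1_3 = 168, x0_4 = 256, y0_4 = 246, x1_5 = 210, y1_5 = 234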